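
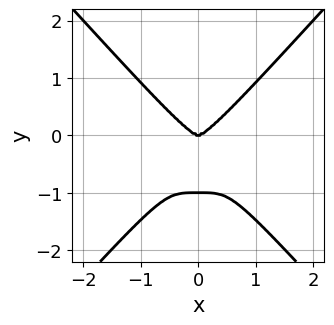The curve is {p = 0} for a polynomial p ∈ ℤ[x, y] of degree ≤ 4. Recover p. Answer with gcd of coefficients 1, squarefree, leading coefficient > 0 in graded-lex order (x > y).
1. deg p = 4. No degree-3 curve has this shape.
2. Symmetries: it's symmetric under x → −x, forcing even powers of x.
3. Checking where it meets the axes: the y-axis gridline crossings are at y ∈ {-1, 0}; it crosses the x-axis at the gridline x = 0.
4. Solving for integer coefficients yields p as stated.

3*x^4 - 2*y^4 - 2*y^3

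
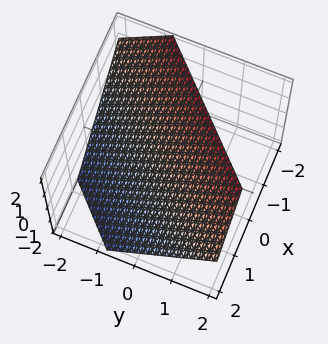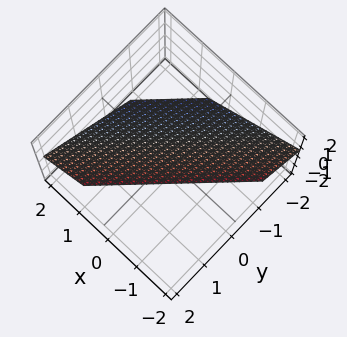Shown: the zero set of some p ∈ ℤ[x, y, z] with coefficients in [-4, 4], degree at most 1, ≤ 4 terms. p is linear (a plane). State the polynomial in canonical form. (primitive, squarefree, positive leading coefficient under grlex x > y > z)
3*x - 3*y + 3*z - 2

First, degree: the surface is flat (a plane), so deg p = 1.
Finally, solving for integer coefficients yields p as stated.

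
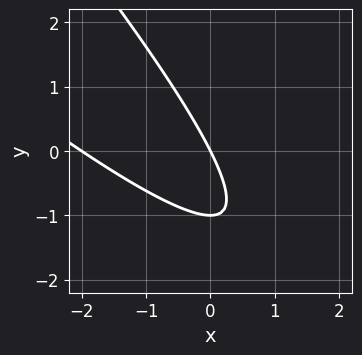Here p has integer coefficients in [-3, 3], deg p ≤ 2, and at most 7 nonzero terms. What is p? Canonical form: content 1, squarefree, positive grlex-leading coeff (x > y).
First, degree: a generic line meets the curve in up to 2 points, so deg p = 2.
Next, from the axis intercepts and sections: among the integer gridlines, it crosses the x-axis at x ∈ {-2, 0}; the y-axis gridline crossings are at y ∈ {-1, 0}.
Finally, fitting integer coefficients to these (and the overall shape) gives p.

x^2 + 2*x*y + y^2 + 2*x + y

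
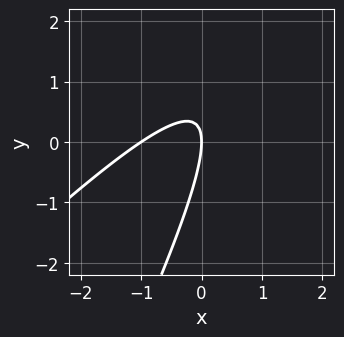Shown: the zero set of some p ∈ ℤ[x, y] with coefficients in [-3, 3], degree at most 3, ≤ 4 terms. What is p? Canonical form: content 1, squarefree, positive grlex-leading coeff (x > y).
Degree: the shape is more complex than any degree-1 curve, so deg p = 2.
From the visible intercepts: one y-axis crossing is at y = 0; the x-axis gridline crossings are at x ∈ {-1, 0}.
Putting this together gives p.

2*x^2 - 3*x*y + y^2 + 2*x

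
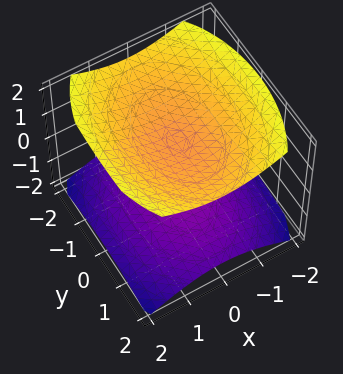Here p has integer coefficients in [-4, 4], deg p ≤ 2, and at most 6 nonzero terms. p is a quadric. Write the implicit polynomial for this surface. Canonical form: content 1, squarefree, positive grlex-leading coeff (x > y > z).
1. There are 2 components. They look like related sheets of one shape, so recover p as a whole.
2. deg p = 2. Two sheets facing apart; a quadric.
3. Symmetries: mirror symmetry y ↦ −y ⇒ only even powers of y; mirror symmetry z ↦ −z ⇒ only even powers of z; mirror symmetry x ↦ −x ⇒ only even powers of x.
4. From the visible intercepts: it misses every integer gridline on the x-axis; the z-axis gridline crossings are at z ∈ {-1, 1}; it misses every integer gridline on the y-axis.
5. Putting this together gives p.

2*x^2 + y^2 - 3*z^2 + 3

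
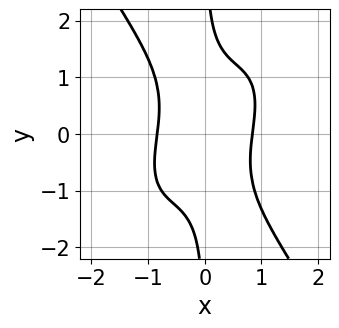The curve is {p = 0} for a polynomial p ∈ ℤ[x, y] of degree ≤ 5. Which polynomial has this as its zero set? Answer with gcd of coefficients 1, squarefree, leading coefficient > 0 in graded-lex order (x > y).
2*x^4 - x^3*y + x*y^3 - 1

The degree is 4 — the shape is more complex than any degree-3 curve.
Against the integer gridlines: no y-intercept at any integer in the box.
These observations pin down the coefficients.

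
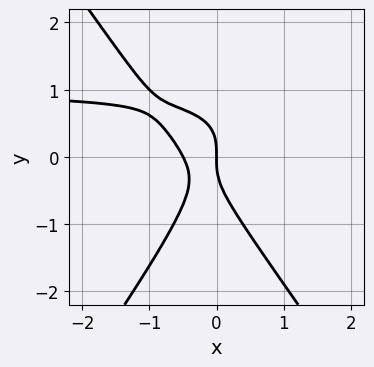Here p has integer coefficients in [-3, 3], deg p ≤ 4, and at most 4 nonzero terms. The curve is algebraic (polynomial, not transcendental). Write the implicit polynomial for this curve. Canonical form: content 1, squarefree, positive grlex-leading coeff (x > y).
2*x^2*y - y^3 - 2*x^2 - x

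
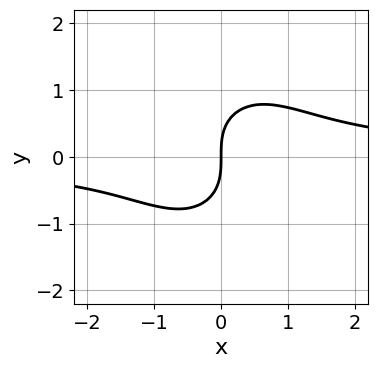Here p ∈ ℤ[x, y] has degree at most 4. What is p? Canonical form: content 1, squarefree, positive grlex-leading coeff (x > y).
First, deg p = 3. A generic line meets the curve in up to 3 points.
Next, reading off the gridlines: one x-axis crossing is at x = 0; it meets the y-axis at y = 0 (among the integer gridlines).
Finally, assembling these constraints gives the stated polynomial.

3*x^2*y + 2*y^3 - 3*x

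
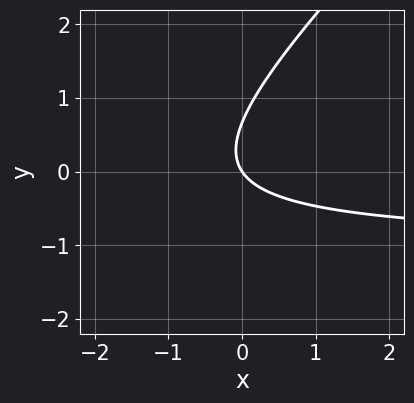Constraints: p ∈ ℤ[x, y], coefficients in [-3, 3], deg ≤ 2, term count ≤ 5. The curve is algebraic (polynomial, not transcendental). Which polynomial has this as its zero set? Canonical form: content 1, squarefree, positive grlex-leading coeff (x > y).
deg p = 2.
From the axis intercepts and sections: it crosses the y-axis at the gridline y = 0; one x-axis crossing is at x = 0.
Assembling these constraints gives the stated polynomial.

3*x*y - 3*y^2 + 3*x + 2*y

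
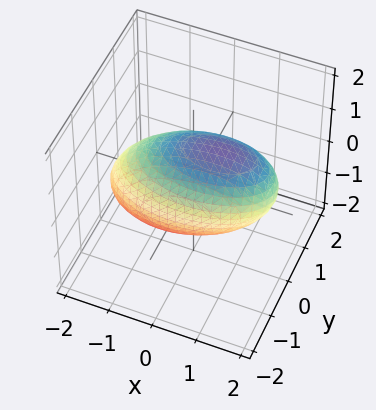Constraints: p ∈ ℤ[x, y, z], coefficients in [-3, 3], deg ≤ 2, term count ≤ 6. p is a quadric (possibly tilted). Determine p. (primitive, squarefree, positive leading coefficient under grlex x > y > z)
x^2 - x*z + 3*y^2 + 2*z^2 - 3

First, degree: the shape is more complex than any degree-1 surface, so deg p = 2.
Next, against the integer gridlines: the y-axis gridline crossings are at y ∈ {-1, 1}.
Finally, matching integer coefficients to the picture gives p.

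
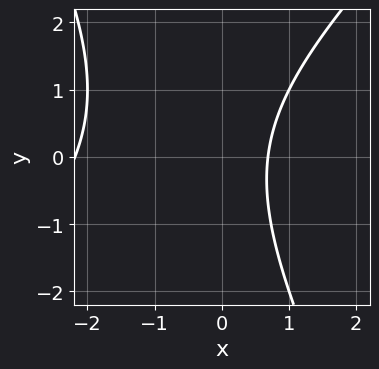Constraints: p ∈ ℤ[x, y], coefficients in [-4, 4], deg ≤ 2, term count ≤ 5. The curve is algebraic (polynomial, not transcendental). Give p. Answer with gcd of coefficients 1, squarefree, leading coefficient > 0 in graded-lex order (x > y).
First, degree: the shape is more complex than any degree-1 curve, so deg p = 2.
Then, reading off the gridlines: it misses every integer gridline on the y-axis.
Finally, putting this together gives p.

2*x^2 - x*y - y^2 + 3*x - 3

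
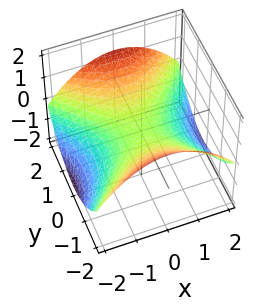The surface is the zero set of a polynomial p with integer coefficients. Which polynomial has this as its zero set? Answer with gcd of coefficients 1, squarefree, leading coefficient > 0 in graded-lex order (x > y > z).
(a) Degree: a saddle surface; a quadric, so deg p = 2.
(b) Symmetries: mirror symmetry x ↦ −x ⇒ only even powers of x; it's symmetric under y → −y, forcing even powers of y.
(c) Observable constraints: it meets the z-axis at z = 0 (among the integer gridlines); one x-axis crossing is at x = 0; one y-axis crossing is at y = 0.
(d) Solving for integer coefficients yields p as stated.

x^2 - y^2 + 3*z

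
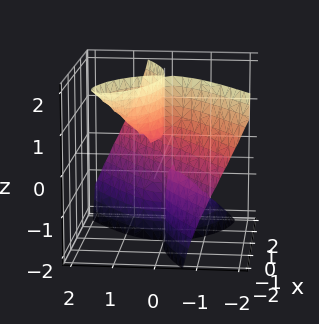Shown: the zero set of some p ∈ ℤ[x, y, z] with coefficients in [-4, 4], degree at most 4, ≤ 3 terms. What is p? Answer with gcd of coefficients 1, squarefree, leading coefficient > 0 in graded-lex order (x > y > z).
There are 2 components. They look like related sheets of one shape, so recover p as a whole.
The degree is 3 — a generic line meets the surface in up to 3 points.
Checking where it meets the axes: it crosses the x-axis at the gridline x = 0; one y-axis crossing is at y = 0; every point of the z-axis in the box is on the surface.
Together with the visible shape, these determine p as stated.

x^3 - 3*x*y*z - 3*y^3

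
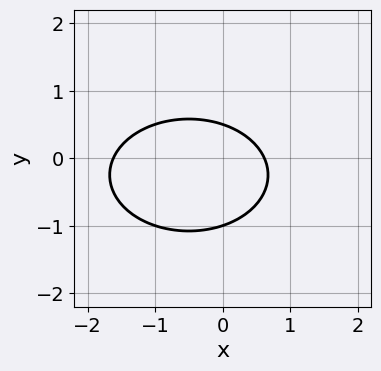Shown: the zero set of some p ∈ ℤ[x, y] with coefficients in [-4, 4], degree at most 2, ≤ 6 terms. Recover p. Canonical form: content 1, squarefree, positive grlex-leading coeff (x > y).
x^2 + 2*y^2 + x + y - 1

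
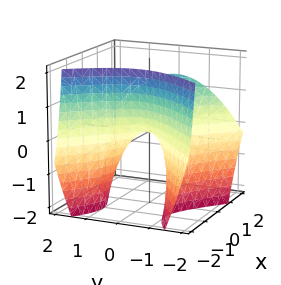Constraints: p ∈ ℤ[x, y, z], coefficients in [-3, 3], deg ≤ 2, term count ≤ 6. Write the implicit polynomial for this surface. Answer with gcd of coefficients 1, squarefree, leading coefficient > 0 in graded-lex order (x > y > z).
(a) The degree is 2 — a generic line meets the surface in up to 2 points.
(b) From the visible intercepts: one z-axis crossing is at z = 0; it meets the x-axis at x = 0 (among the integer gridlines).
(c) These observations pin down the coefficients.

x^2 - x*z - y^2 - z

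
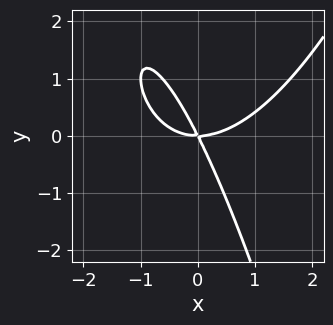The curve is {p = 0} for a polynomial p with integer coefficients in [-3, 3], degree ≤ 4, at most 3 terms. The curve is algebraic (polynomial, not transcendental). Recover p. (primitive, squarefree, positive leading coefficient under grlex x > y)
(a) Degree: the shape is more complex than any degree-2 curve, so deg p = 3.
(b) Checking where it meets the axes: it meets the x-axis at x = 0 (among the integer gridlines); it crosses the y-axis at the gridline y = 0.
(c) These observations pin down the coefficients.

x^3 - 2*x*y - y^2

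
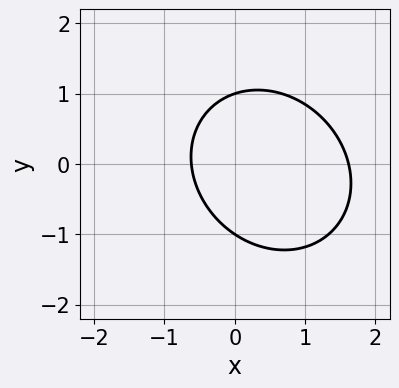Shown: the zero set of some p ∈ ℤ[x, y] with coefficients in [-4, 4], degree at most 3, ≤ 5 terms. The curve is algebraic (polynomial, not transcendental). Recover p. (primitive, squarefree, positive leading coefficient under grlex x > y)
1. The degree is 2 — no degree-1 curve has this shape.
2. Checking where it meets the axes: among the integer gridlines, it crosses the y-axis at y ∈ {-1, 1}.
3. These observations pin down the coefficients.

3*x^2 + x*y + 3*y^2 - 3*x - 3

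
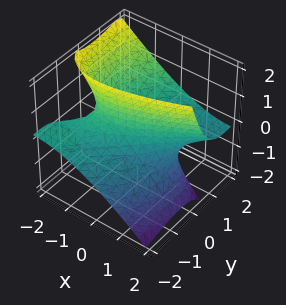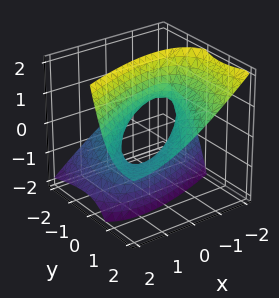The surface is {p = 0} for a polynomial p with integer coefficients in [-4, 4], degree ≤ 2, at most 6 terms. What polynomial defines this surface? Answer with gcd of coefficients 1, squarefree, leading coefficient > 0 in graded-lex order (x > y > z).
deg p = 2. A generic line meets the surface in up to 2 points.
Checking where it meets the axes: it misses every integer gridline on the z-axis; among the integer gridlines, it crosses the x-axis at x ∈ {-1, 1}.
These observations pin down the coefficients. Check: (0, -1, 0) on the y-axis lies on the surface, and p(0, -1, 0) = 0. ✓

x^2 - 2*x*y + y^2 - 3*y*z - z^2 - 1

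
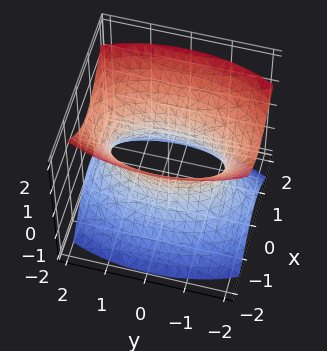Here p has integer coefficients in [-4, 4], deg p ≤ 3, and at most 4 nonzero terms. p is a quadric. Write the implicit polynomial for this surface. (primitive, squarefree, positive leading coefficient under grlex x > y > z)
3*x^2 + y^2 - 2*z^2 - 2

1. The degree is 2 — one connected sheet with a waist; a quadric.
2. Symmetries: mirror symmetry y ↦ −y ⇒ only even powers of y; the z ↦ −z reflection is a symmetry, so z appears only in even powers; the x ↦ −x reflection is a symmetry, so x appears only in even powers.
3. From the axis intercepts and sections: the surface avoids every integer z-axis point in the box.
4. Fitting integer coefficients to these (and the overall shape) gives p.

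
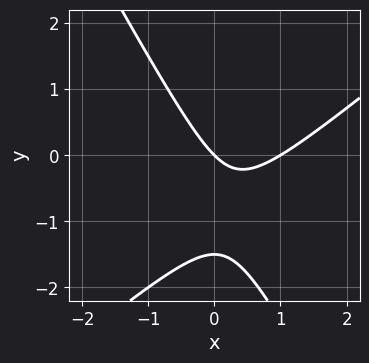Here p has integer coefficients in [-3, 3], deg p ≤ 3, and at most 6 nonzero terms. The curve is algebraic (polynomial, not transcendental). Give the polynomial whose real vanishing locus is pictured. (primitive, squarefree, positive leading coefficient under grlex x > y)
1. The degree is 2 — the shape is more complex than any degree-1 curve.
2. From the visible intercepts: it crosses the y-axis at the gridline y = 0; among the integer gridlines, it crosses the x-axis at x ∈ {0, 1}.
3. The integer polynomial consistent with all of this is the stated p.

3*x^2 - 2*x*y - 2*y^2 - 3*x - 3*y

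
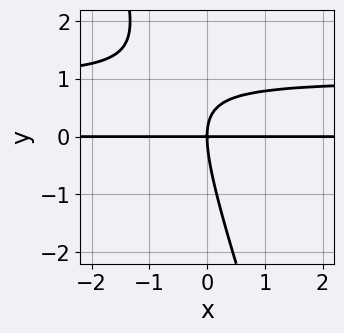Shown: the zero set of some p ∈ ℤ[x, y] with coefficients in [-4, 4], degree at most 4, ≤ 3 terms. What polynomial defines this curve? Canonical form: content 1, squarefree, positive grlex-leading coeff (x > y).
The degree is 3 — the shape is more complex than any degree-2 curve.
Checking where it meets the axes: it crosses the y-axis at the gridline y = 0; every point of the x-axis in the box is on the curve.
Assembling these constraints gives the stated polynomial.

3*x*y^2 + y^3 - 3*x*y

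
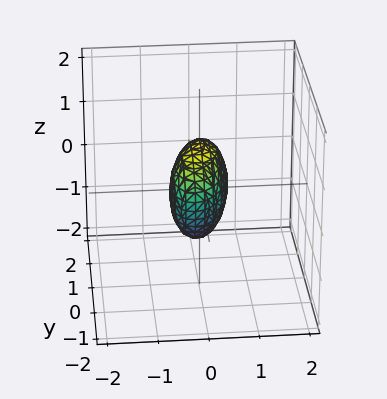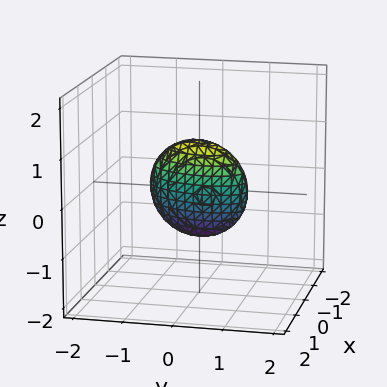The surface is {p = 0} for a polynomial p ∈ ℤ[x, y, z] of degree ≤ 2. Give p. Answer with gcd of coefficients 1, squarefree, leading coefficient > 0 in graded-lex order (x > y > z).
3*x^2 - x*y + y^2 + z^2 - 1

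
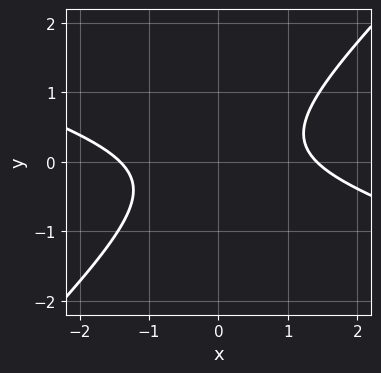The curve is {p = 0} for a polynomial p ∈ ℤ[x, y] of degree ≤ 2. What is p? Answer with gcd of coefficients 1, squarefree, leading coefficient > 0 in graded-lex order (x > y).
First, degree: no degree-1 curve has this shape, so deg p = 2.
Then, observable constraints: the curve avoids every integer y-axis point in the box.
Finally, putting this together gives p.

x^2 + 2*x*y - 3*y^2 - 2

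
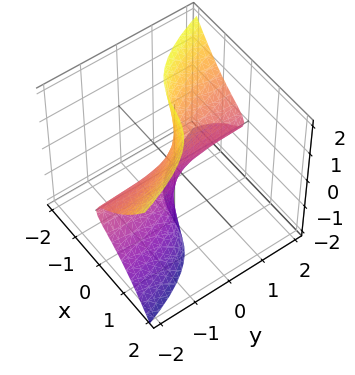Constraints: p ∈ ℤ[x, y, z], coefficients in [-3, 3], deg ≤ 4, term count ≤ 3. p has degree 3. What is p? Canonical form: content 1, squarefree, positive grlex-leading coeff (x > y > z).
(a) The degree is 3 — no degree-2 surface has this shape.
(b) Checking where it meets the axes: it crosses the x-axis at the gridline x = 0; every point of the z-axis in the box is on the surface; the visible y-axis segment lies entirely on the surface.
(c) Putting this together gives p.

x^3 + y*z^2 + x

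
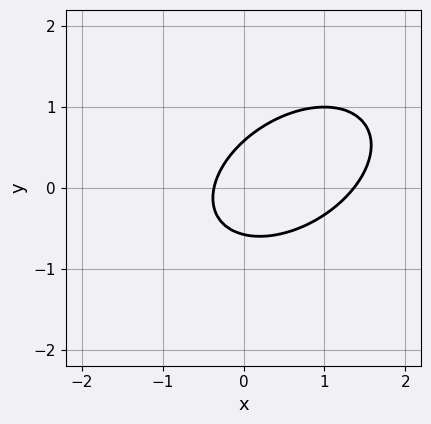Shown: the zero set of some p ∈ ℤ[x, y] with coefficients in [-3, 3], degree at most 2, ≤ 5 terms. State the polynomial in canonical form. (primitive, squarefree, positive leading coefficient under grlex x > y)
The degree is 2 — no degree-1 curve has this shape.
Matching integer coefficients to the picture gives p.

2*x^2 - 2*x*y + 3*y^2 - 2*x - 1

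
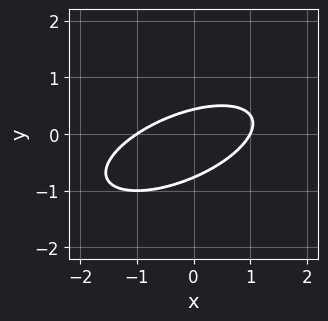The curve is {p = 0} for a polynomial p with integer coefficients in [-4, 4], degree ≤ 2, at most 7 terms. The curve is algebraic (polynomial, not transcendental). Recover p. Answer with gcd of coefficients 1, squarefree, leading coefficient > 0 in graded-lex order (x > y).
1. The degree is 2 — the shape is more complex than any degree-1 curve.
2. From the visible intercepts: the x-axis gridline crossings are at x ∈ {-1, 1}.
3. Together with the visible shape, these determine p as stated.

x^2 - 2*x*y + 3*y^2 + y - 1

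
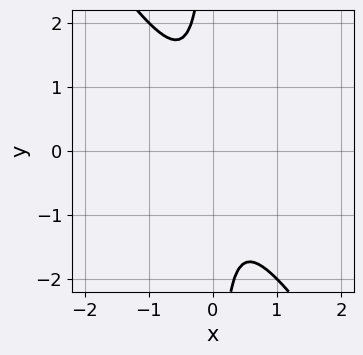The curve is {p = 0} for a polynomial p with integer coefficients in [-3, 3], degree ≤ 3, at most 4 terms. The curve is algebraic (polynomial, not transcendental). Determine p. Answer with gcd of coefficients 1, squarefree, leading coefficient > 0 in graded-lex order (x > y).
First, degree: no degree-1 curve has this shape, so deg p = 2.
Then, reading off the gridlines: no y-intercept at any integer in the box; no x-intercept at any integer in the box.
Finally, these observations pin down the coefficients.

3*x^2 + 2*x*y + 1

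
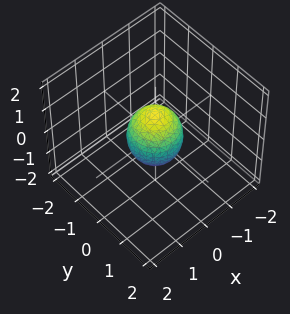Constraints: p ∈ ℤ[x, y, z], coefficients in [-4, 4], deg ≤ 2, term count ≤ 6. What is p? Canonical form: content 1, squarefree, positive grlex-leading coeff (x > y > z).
The degree is 2 — bounded and convex; a quadric.
Symmetries: mirror symmetry z ↦ −z ⇒ only even powers of z; every cross-section ⟂ z is a circle, so x, y appear only via x² + y².
From the axis intercepts and sections: a circular section at z = 0 has radius between 0 and 1; the z-axis gridline crossings are at z ∈ {-1, 1}.
Assembling these constraints gives the stated polynomial.

3*x^2 + 3*y^2 + 2*z^2 - 2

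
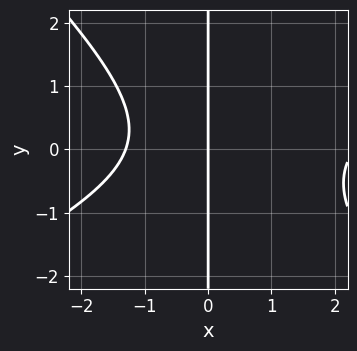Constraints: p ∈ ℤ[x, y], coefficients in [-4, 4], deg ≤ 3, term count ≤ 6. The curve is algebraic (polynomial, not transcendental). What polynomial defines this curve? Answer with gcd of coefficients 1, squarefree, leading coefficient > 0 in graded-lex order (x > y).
x^3 - x^2*y - 2*x*y^2 - x^2 - 3*x

Degree: a generic line meets the curve in up to 3 points, so deg p = 3.
Observable constraints: it meets the x-axis at x = 0 (among the integer gridlines); every point of the y-axis in the box is on the curve.
Assembling these constraints gives the stated polynomial.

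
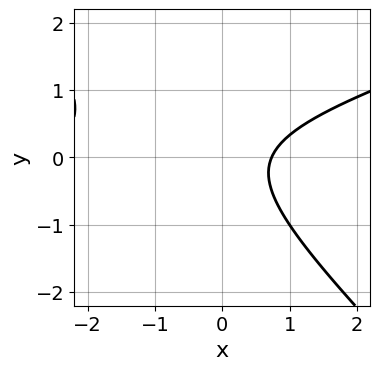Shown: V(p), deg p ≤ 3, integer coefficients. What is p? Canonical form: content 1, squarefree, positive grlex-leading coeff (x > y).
1. The degree is 2 — a generic line meets the curve in up to 2 points.
2. Checking where it meets the axes: the curve avoids every integer y-axis point in the box.
3. Putting this together gives p.

x^2 - 2*x*y - 3*y^2 + 2*x - 2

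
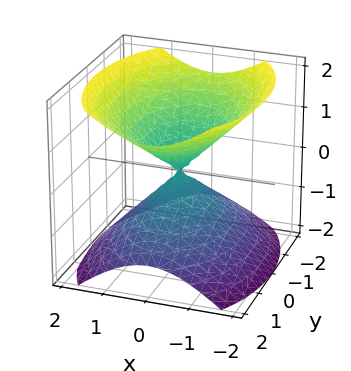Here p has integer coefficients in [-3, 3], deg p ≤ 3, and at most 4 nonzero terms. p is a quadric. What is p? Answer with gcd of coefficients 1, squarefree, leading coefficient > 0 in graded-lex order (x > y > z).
First, there are 2 components. They look like related sheets of one shape, so recover p as a whole.
Then, deg p = 2. Two nappes meeting at a single point; a quadric.
Next, symmetries: the x ↦ −x reflection is a symmetry, so x appears only in even powers; the y ↦ −y reflection is a symmetry, so y appears only in even powers; mirror symmetry z ↦ −z ⇒ only even powers of z.
Next, from the axis intercepts and sections: it meets the z-axis at z = 0 (among the integer gridlines); one y-axis crossing is at y = 0; it crosses the x-axis at the gridline x = 0.
Finally, solving for integer coefficients yields p as stated.

2*x^2 + y^2 - 2*z^2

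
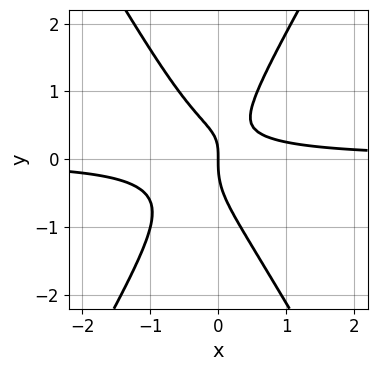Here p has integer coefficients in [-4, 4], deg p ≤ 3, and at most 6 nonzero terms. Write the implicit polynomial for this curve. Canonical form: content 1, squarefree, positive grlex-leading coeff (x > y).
3*x^2*y - y^3 + x*y - x

First, the degree is 3 — no degree-2 curve has this shape.
Then, checking where it meets the axes: one x-axis crossing is at x = 0; one y-axis crossing is at y = 0.
Finally, solving for integer coefficients yields p as stated.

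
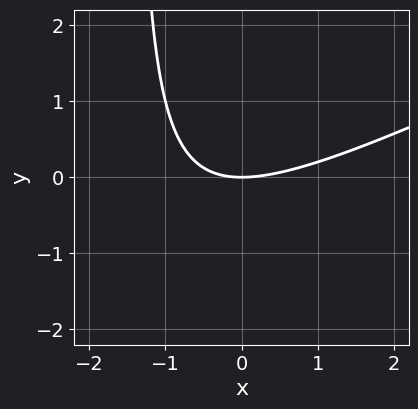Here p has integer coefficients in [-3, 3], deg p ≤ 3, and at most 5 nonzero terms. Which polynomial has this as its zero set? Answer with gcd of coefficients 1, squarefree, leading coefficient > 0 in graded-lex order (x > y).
x^2 - 2*x*y - 3*y

(a) Degree: the shape is more complex than any degree-1 curve, so deg p = 2.
(b) Checking where it meets the axes: one y-axis crossing is at y = 0; one x-axis crossing is at x = 0.
(c) Together with the visible shape, these determine p as stated.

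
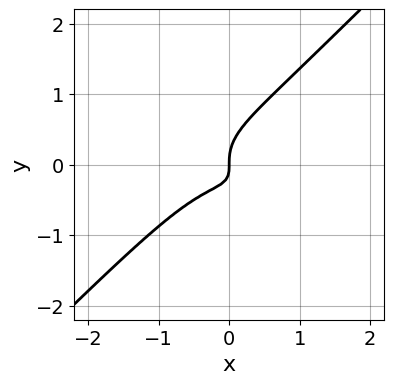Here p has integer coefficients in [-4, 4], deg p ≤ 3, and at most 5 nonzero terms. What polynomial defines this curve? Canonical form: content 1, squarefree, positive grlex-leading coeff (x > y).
First, the degree is 3 — the shape is more complex than any degree-2 curve.
Then, from the visible intercepts: it meets the x-axis at x = 0 (among the integer gridlines); one y-axis crossing is at y = 0.
Finally, together with the visible shape, these determine p as stated.

2*x^3 + x*y^2 - 3*y^3 + 2*x*y + x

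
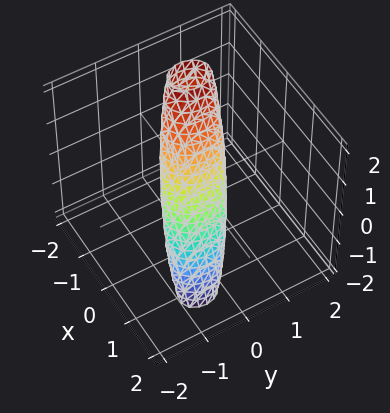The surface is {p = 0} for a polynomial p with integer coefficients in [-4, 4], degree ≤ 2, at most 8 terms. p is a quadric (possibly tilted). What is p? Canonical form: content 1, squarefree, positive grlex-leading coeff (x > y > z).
First, degree: no degree-1 surface has this shape, so deg p = 2.
Next, checking where it meets the axes: the z-axis gridline crossings are at z ∈ {-1, 1}.
Finally, putting this together gives p.

3*x^2 + 3*x*z + 2*y^2 - y*z + z^2 - 1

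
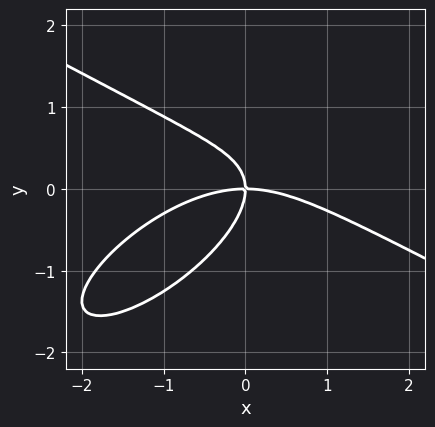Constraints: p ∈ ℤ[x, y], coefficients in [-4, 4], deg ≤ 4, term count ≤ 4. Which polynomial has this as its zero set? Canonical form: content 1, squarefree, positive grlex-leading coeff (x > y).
x^3 - 2*x*y^2 + 3*y^3 + 3*x*y

deg p = 3.
Reading off the gridlines: it meets the x-axis at x = 0 (among the integer gridlines); it crosses the y-axis at the gridline y = 0.
Assembling these constraints gives the stated polynomial.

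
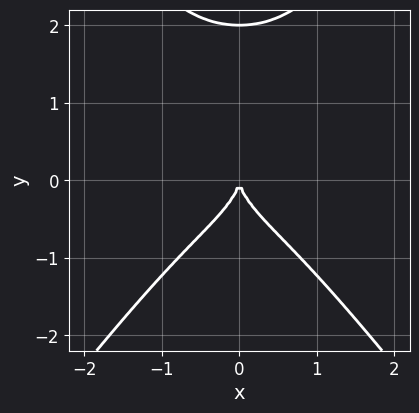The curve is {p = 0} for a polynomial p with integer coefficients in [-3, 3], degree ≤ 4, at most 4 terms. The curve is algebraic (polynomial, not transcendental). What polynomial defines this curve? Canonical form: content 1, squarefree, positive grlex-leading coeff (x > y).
1. The degree is 4 — the shape is more complex than any degree-3 curve.
2. Symmetries: the x ↦ −x reflection is a symmetry, so x appears only in even powers.
3. From the visible intercepts: one x-axis crossing is at x = 0; the y-axis gridline crossings are at y ∈ {0, 2}.
4. Putting this together gives p.

3*x^4 - y^4 + 2*y^3 + 3*x^2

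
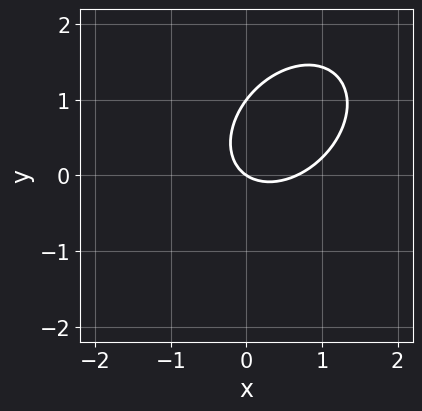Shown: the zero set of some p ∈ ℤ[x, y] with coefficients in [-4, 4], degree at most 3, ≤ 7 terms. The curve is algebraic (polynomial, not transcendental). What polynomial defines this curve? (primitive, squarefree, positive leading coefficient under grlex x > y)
3*x^2 - 2*x*y + 3*y^2 - 2*x - 3*y

First, degree: no degree-1 curve has this shape, so deg p = 2.
Next, observable constraints: one x-axis crossing is at x = 0; among the integer gridlines, it crosses the y-axis at y ∈ {0, 1}.
Finally, these observations pin down the coefficients.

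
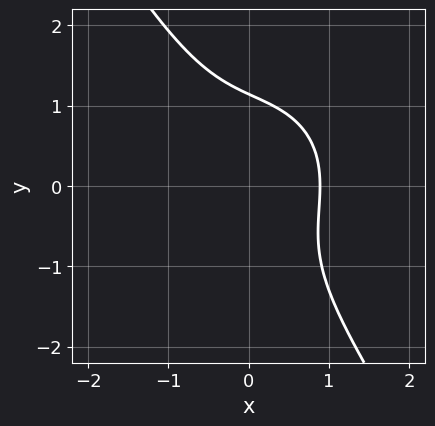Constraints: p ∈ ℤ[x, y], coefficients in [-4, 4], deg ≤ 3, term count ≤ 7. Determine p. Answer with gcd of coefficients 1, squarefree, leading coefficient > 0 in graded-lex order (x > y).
1. deg p = 3.
2. Putting this together gives p.

3*x^3 + 2*x*y^2 + 2*y^3 + x - 3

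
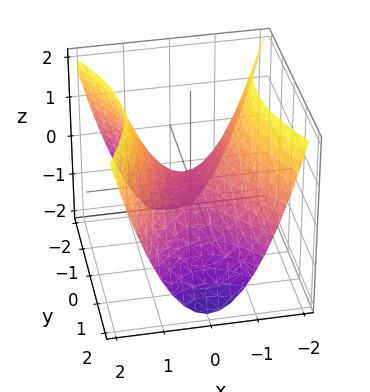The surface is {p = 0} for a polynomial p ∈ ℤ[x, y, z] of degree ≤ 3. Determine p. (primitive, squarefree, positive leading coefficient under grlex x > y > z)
(a) deg p = 2. A hyperbolic paraboloid; a quadric.
(b) Symmetries: it's symmetric under x → −x, forcing even powers of x; it's symmetric under y → −y, forcing even powers of y.
(c) Against the integer gridlines: it crosses the y-axis at the gridline y = 0; it crosses the x-axis at the gridline x = 0.
(d) Assembling these constraints gives the stated polynomial.

2*x^2 - y^2 - 2*z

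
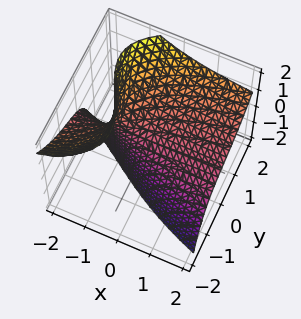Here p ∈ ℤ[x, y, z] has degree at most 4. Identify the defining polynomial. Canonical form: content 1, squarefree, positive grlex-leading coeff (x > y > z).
1. deg p = 3. The shape is more complex than any degree-2 surface.
2. From the visible intercepts: one y-axis crossing is at y = 0; one z-axis crossing is at z = 0; the visible x-axis segment lies entirely on the surface.
3. Assembling these constraints gives the stated polynomial.

y^3 - 3*x*z - 3*y*z + 3*y - 3*z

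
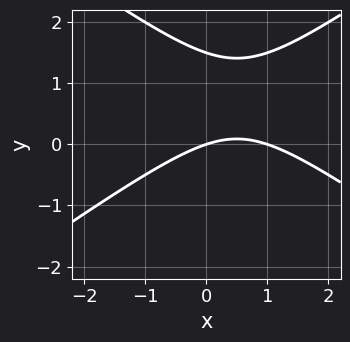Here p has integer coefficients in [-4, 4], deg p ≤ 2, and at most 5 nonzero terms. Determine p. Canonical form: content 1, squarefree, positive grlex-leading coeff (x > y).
x^2 - 2*y^2 - x + 3*y

1. deg p = 2. The shape is more complex than any degree-1 curve.
2. From the visible intercepts: one y-axis crossing is at y = 0; among the integer gridlines, it crosses the x-axis at x ∈ {0, 1}.
3. Assembling these constraints gives the stated polynomial.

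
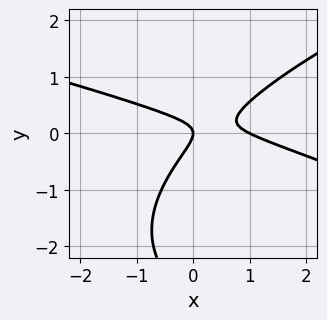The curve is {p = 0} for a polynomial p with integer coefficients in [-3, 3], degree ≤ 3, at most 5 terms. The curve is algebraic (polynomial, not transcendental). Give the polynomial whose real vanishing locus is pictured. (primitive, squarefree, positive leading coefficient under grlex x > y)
First, deg p = 3. A generic line meets the curve in up to 3 points.
Next, from the axis intercepts and sections: one y-axis crossing is at y = 0; among the integer gridlines, it crosses the x-axis at x ∈ {0, 1}.
Finally, together with the visible shape, these determine p as stated.

y^3 - x^2 - 2*x*y + 3*y^2 + x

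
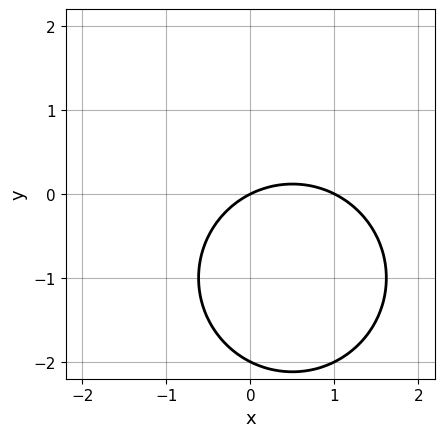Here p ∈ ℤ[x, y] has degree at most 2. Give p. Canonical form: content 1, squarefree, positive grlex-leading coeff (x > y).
(a) The degree is 2 — a generic line meets the curve in up to 2 points.
(b) Reading off the gridlines: the x-axis gridline crossings are at x ∈ {0, 1}; among the integer gridlines, it crosses the y-axis at y ∈ {-2, 0}.
(c) Solving for integer coefficients yields p as stated.

x^2 + y^2 - x + 2*y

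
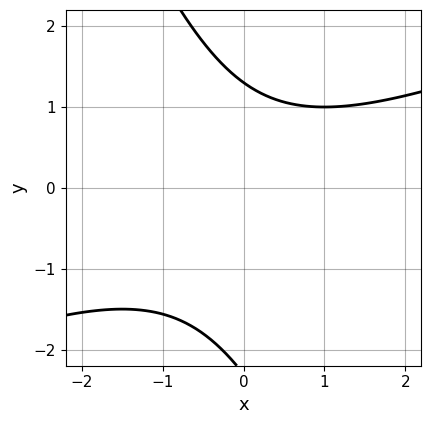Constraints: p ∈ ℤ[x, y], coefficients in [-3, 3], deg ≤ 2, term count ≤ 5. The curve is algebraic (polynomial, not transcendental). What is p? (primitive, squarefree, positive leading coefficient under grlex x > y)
x^2 - 2*x*y - y^2 - y + 3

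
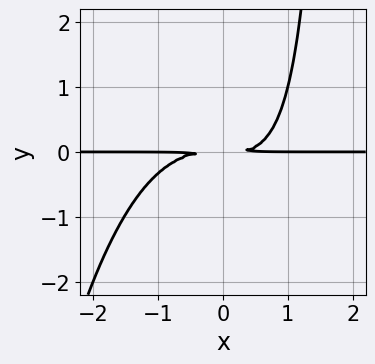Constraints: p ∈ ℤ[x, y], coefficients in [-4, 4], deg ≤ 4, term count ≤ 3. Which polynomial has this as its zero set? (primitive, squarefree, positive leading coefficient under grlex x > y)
(a) The degree is 4 — no degree-3 curve has this shape.
(b) Checking where it meets the axes: every point of the x-axis in the box is on the curve.
(c) Matching integer coefficients to the picture gives p.

x^3*y + x*y^2 - 2*y^2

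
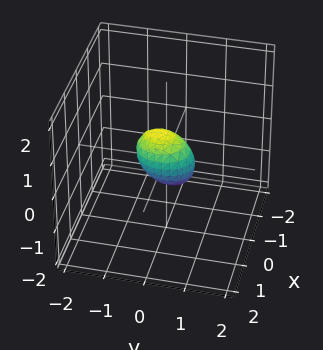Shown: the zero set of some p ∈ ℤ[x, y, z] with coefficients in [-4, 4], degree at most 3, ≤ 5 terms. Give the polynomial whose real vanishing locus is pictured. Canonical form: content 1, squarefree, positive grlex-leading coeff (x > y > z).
1. The degree is 2 — no degree-1 surface has this shape.
2. The integer polynomial consistent with all of this is the stated p.

3*x^2 + 2*y^2 + y*z + 2*z^2 - 1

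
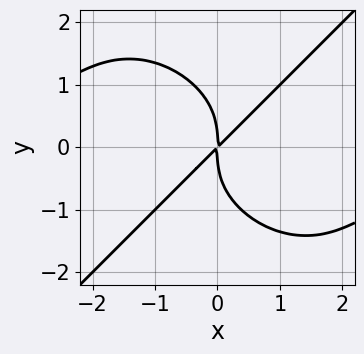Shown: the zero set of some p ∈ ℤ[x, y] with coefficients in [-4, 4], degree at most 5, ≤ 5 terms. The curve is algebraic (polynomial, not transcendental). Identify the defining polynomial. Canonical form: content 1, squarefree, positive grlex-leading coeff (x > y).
1. deg p = 4.
2. From the visible intercepts: it crosses the y-axis at the gridline y = 0; it crosses the x-axis at the gridline x = 0.
3. Assembling these constraints gives the stated polynomial.

x^3*y - y^4 + 2*x^2 - 2*x*y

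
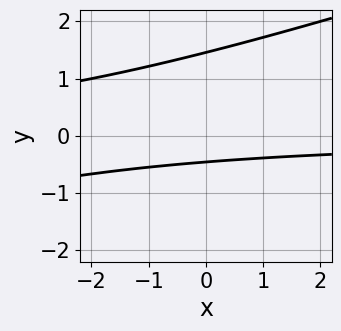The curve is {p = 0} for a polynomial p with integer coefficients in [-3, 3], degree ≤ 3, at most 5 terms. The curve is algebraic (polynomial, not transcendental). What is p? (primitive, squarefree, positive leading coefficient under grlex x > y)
x*y - 3*y^2 + 3*y + 2

1. Degree: no degree-1 curve has this shape, so deg p = 2.
2. Checking where it meets the axes: no x-intercept at any integer in the box.
3. Solving for integer coefficients yields p as stated.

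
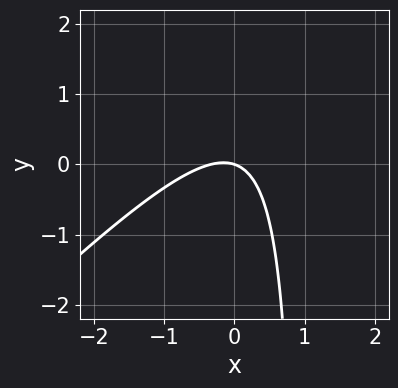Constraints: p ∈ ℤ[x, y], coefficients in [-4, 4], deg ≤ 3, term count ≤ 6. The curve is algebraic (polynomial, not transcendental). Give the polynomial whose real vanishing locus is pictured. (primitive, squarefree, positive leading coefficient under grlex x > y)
3*x^2 - 3*x*y + x + 3*y

Degree: no degree-1 curve has this shape, so deg p = 2.
Reading off the gridlines: it meets the y-axis at y = 0 (among the integer gridlines); it meets the x-axis at x = 0 (among the integer gridlines).
These observations pin down the coefficients.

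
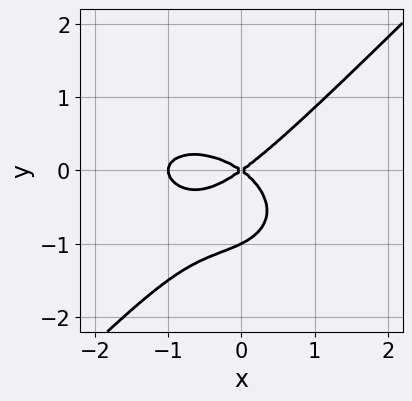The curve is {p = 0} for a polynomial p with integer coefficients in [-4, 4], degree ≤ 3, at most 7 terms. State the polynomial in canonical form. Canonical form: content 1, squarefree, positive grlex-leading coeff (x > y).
x^3 + x*y^2 - 2*y^3 + x^2 - 2*y^2

1. deg p = 3. A generic line meets the curve in up to 3 points.
2. From the axis intercepts and sections: among the integer gridlines, it crosses the x-axis at x ∈ {-1, 0}; among the integer gridlines, it crosses the y-axis at y ∈ {-1, 0}.
3. These observations pin down the coefficients.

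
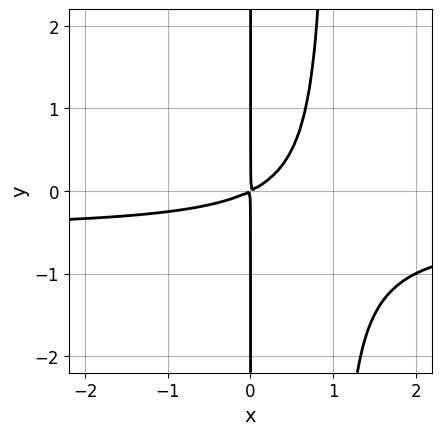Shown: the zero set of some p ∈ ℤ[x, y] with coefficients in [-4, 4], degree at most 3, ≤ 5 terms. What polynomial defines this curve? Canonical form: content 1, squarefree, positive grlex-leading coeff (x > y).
First, deg p = 3.
Next, from the axis intercepts and sections: every point of the y-axis in the box is on the curve.
Finally, fitting integer coefficients to these (and the overall shape) gives p.

2*x^2*y + x^2 - 2*x*y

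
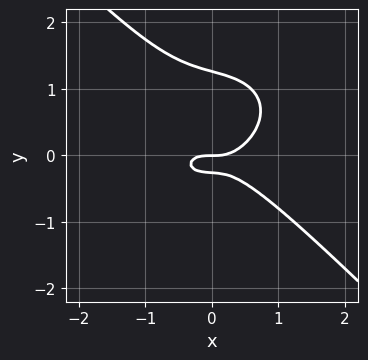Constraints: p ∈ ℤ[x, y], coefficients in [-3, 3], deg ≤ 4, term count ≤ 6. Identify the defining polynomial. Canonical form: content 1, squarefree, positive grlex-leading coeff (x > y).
First, degree: no degree-2 curve has this shape, so deg p = 3.
Next, from the axis intercepts and sections: one y-axis crossing is at y = 0; one x-axis crossing is at x = 0.
Finally, putting this together gives p.

2*x^3 + x*y^2 + 3*y^3 - 3*y^2 - y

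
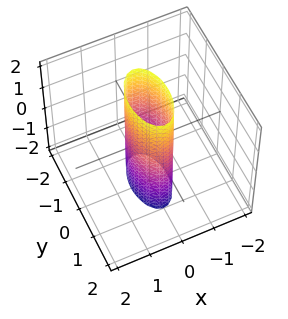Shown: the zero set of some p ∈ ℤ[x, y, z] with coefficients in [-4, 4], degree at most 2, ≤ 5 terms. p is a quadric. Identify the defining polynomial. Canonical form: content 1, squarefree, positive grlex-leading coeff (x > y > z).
3*x^2 + y^2 - 1

deg p = 2.
Symmetries: mirror symmetry y ↦ −y ⇒ only even powers of y; the x ↦ −x reflection is a symmetry, so x appears only in even powers; mirror symmetry z ↦ −z ⇒ only even powers of z.
From the visible intercepts: it misses every integer gridline on the z-axis; among the integer gridlines, it crosses the y-axis at y ∈ {-1, 1}.
Matching integer coefficients to the picture gives p.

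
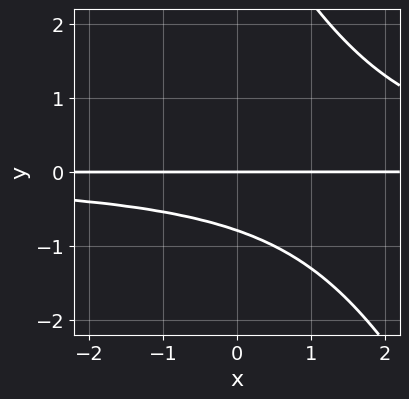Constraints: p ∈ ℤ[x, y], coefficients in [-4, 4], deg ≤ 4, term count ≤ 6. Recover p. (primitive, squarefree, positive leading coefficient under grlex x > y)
2*x*y^2 + y^3 - 3*y^2 - 3*y

First, deg p = 3. No degree-2 curve has this shape.
Then, against the integer gridlines: the visible x-axis segment lies entirely on the curve; it meets the y-axis at y = 0 (among the integer gridlines).
Finally, together with the visible shape, these determine p as stated.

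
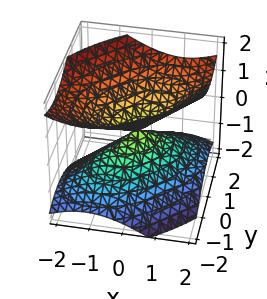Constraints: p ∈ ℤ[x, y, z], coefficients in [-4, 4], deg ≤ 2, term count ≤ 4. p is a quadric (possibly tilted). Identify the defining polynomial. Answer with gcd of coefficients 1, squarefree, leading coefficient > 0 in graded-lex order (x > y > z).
2*x^2 - 2*x*y + 2*y^2 - 3*z^2

1. The degree is 2 — a generic line meets the surface in up to 2 points.
2. Reading off the gridlines: it meets the x-axis at x = 0 (among the integer gridlines); it crosses the y-axis at the gridline y = 0; it meets the z-axis at z = 0 (among the integer gridlines).
3. Solving for integer coefficients yields p as stated.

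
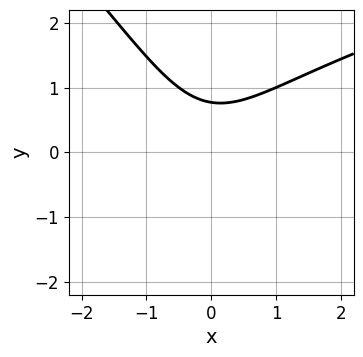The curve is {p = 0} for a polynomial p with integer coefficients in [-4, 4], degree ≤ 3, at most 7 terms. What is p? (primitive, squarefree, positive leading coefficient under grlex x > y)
(a) Degree: the shape is more complex than any degree-2 curve, so deg p = 3.
(b) Reading off the gridlines: it misses every integer gridline on the x-axis.
(c) Assembling these constraints gives the stated polynomial.

x*y^2 + y^3 - 2*x^2 + 2*y - 2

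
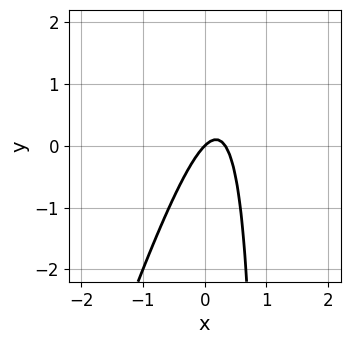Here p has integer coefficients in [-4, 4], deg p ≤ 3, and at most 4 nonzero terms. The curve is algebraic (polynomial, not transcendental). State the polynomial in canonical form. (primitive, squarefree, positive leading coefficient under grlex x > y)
1. The degree is 2 — no degree-1 curve has this shape.
2. Checking where it meets the axes: it crosses the x-axis at the gridline x = 0; it meets the y-axis at y = 0 (among the integer gridlines).
3. Putting this together gives p.

3*x^2 - x*y - x + y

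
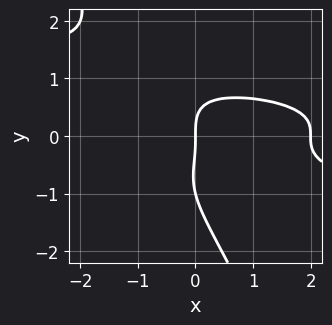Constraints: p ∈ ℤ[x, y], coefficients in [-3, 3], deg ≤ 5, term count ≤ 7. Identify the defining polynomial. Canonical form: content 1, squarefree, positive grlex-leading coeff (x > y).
2*x*y^3 + y^4 + y^3 + x^2 - 2*x

deg p = 4. No degree-3 curve has this shape.
Reading off the gridlines: the y-axis gridline crossings are at y ∈ {-1, 0}; the x-axis gridline crossings are at x ∈ {0, 2}.
Putting this together gives p.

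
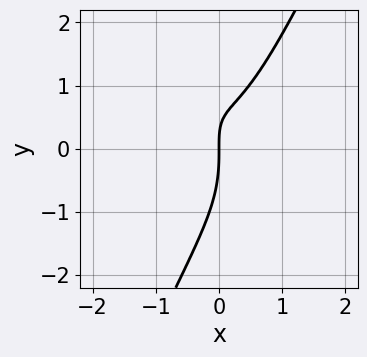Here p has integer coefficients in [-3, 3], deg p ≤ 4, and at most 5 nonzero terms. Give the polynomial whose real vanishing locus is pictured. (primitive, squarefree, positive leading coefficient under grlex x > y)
3*x^3 + 3*x^2*y - y^3 - 3*x*y + 3*x

1. Degree: the shape is more complex than any degree-2 curve, so deg p = 3.
2. Checking where it meets the axes: one x-axis crossing is at x = 0; one y-axis crossing is at y = 0.
3. The integer polynomial consistent with all of this is the stated p.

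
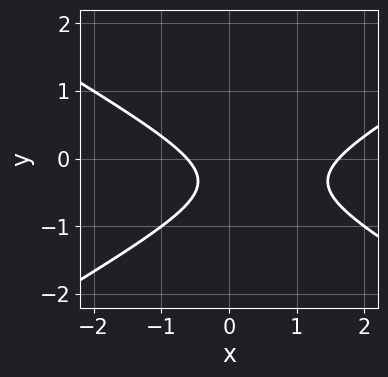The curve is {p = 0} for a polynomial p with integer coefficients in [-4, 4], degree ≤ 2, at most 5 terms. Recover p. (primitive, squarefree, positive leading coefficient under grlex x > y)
x^2 - 3*y^2 - x - 2*y - 1

1. deg p = 2. No degree-1 curve has this shape.
2. Against the integer gridlines: it misses every integer gridline on the y-axis.
3. Assembling these constraints gives the stated polynomial.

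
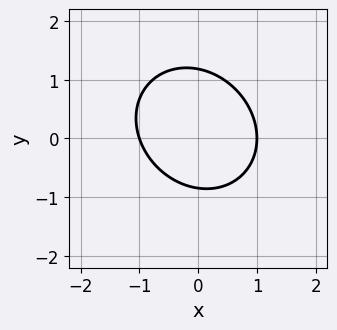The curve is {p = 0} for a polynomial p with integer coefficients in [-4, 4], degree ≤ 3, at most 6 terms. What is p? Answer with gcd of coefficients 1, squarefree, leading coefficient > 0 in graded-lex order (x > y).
1. deg p = 2. No degree-1 curve has this shape.
2. From the axis intercepts and sections: among the integer gridlines, it crosses the x-axis at x ∈ {-1, 1}.
3. These observations pin down the coefficients.

3*x^2 + x*y + 3*y^2 - y - 3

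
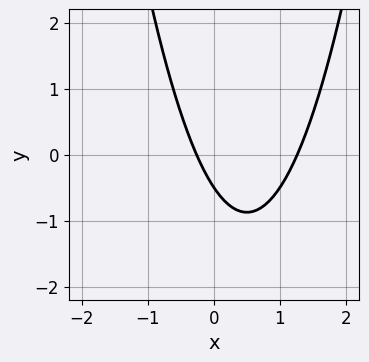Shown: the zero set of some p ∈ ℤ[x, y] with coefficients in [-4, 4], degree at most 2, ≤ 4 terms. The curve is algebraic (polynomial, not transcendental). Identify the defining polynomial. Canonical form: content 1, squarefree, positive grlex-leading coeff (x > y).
The degree is 2 — a generic line meets the curve in up to 2 points.
The integer polynomial consistent with all of this is the stated p.

3*x^2 - 3*x - 2*y - 1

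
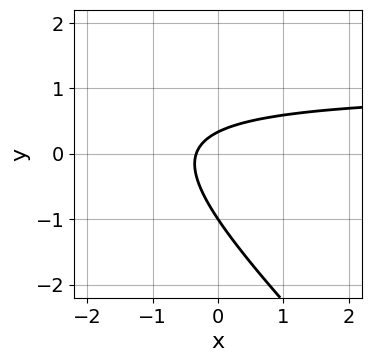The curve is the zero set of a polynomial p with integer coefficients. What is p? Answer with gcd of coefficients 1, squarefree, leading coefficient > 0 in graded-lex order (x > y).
3*x*y + 3*y^2 - 3*x + 2*y - 1

Degree: a generic line meets the curve in up to 2 points, so deg p = 2.
Checking where it meets the axes: it meets the y-axis at y = -1 (among the integer gridlines).
Matching integer coefficients to the picture gives p.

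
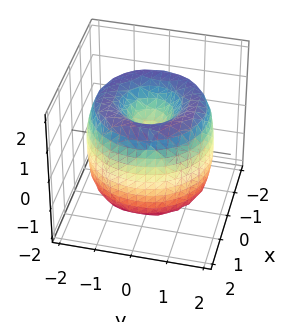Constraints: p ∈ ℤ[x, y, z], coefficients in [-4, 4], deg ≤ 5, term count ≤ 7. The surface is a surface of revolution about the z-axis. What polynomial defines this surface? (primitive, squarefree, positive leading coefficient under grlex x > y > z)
x^4 + 2*x^2*y^2 + y^4 - 3*x^2 - 3*y^2 + z^2

(a) Degree: the shape is more complex than any degree-3 surface, so deg p = 4.
(b) Symmetries: rotational symmetry about the z-axis ⇒ p depends on x, y only through x² + y².
(c) From the axis intercepts and sections: it crosses the z-axis at the gridline z = 0; it meets the x-axis at x = 0 (among the integer gridlines).
(d) Assembling these constraints gives the stated polynomial.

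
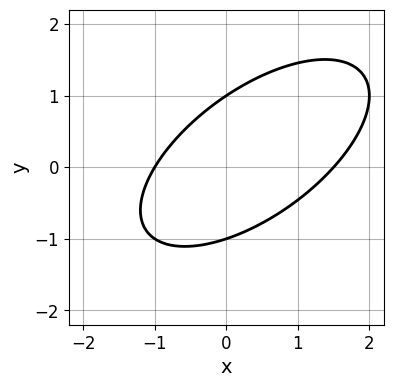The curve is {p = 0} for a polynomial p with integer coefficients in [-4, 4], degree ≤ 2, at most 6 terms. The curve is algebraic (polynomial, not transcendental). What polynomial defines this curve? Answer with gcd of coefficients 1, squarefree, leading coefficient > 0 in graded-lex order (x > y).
2*x^2 - 3*x*y + 3*y^2 - x - 3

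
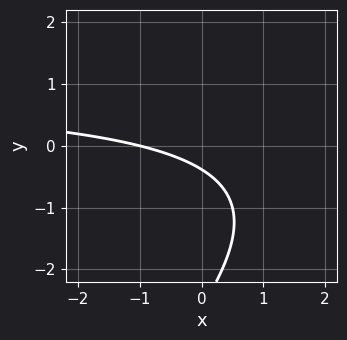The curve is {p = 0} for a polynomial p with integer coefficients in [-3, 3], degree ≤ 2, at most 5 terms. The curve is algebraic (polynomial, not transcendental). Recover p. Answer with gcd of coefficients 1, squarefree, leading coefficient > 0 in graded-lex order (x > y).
deg p = 2. No degree-1 curve has this shape.
Against the integer gridlines: it meets the x-axis at x = -1 (among the integer gridlines).
Matching integer coefficients to the picture gives p.

x*y - y^2 - x - 3*y - 1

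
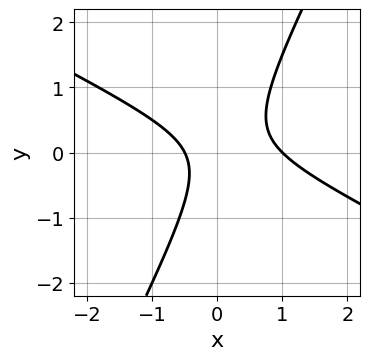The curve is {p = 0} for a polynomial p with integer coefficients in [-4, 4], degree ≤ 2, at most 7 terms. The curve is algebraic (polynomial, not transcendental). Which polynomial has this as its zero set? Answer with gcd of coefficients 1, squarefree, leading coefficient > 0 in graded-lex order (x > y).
2*x^2 + 3*x*y - 2*y^2 - x - 1

deg p = 2. A generic line meets the curve in up to 2 points.
Observable constraints: it crosses the x-axis at the gridline x = 1; the curve avoids every integer y-axis point in the box.
Solving for integer coefficients yields p as stated.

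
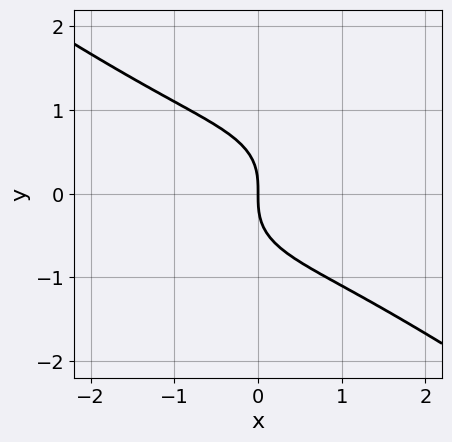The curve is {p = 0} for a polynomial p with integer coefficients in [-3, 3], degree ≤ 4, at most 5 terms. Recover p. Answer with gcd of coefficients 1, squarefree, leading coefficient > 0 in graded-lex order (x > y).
x^3 + 3*y^3 + 3*x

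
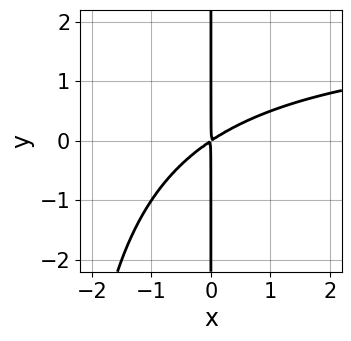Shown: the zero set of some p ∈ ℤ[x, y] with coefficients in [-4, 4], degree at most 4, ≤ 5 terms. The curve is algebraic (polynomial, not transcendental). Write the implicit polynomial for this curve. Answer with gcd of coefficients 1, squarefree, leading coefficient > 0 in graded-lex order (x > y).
The degree is 3 — the shape is more complex than any degree-2 curve.
Observable constraints: every point of the y-axis in the box is on the curve.
These observations pin down the coefficients.

x^2*y - 2*x^2 + 3*x*y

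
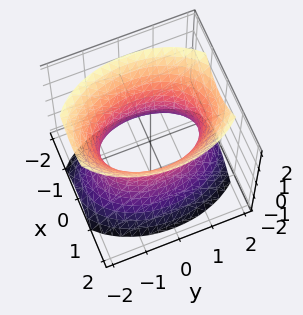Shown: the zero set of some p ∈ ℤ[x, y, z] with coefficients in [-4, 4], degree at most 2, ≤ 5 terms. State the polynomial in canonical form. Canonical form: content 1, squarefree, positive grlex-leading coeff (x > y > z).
(a) The degree is 2 — an hourglass — one-sheet hyperboloid; a quadric.
(b) Symmetries: the z ↦ −z reflection is a symmetry, so z appears only in even powers; it's symmetric under y → −y, forcing even powers of y; the x ↦ −x reflection is a symmetry, so x appears only in even powers.
(c) Observable constraints: the x-axis gridline crossings are at x ∈ {-1, 1}; the surface avoids every integer z-axis point in the box.
(d) Assembling these constraints gives the stated polynomial.

2*x^2 + y^2 - z^2 - 2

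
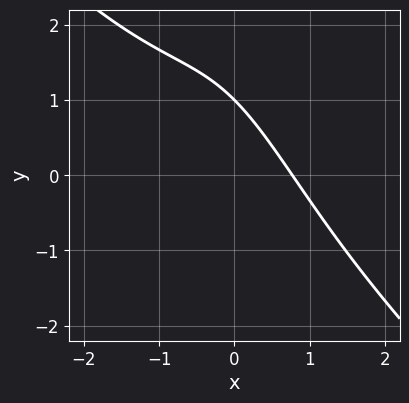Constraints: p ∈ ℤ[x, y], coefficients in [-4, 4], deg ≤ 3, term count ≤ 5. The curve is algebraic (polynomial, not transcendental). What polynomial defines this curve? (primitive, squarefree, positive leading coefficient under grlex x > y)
x^3 + x^2*y + 2*x + 2*y - 2

(a) The degree is 3 — a generic line meets the curve in up to 3 points.
(b) From the visible intercepts: one y-axis crossing is at y = 1.
(c) The integer polynomial consistent with all of this is the stated p.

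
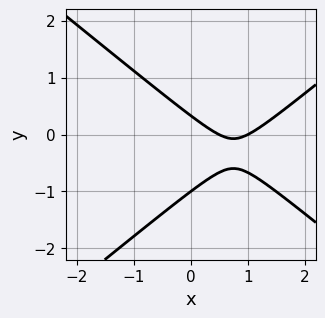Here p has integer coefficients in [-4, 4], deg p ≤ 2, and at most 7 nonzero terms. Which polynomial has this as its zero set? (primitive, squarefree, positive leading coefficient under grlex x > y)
2*x^2 - 3*y^2 - 3*x - 2*y + 1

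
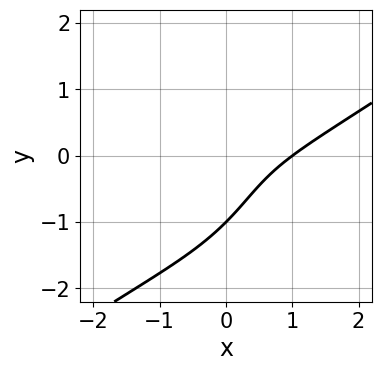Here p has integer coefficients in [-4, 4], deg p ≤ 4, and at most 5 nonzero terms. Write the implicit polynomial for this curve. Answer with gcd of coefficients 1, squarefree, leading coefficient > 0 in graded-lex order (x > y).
x^3 - x^2*y - y^3 - 3*x*y - 1

(a) deg p = 3. No degree-2 curve has this shape.
(b) From the visible intercepts: it meets the x-axis at x = 1 (among the integer gridlines); one y-axis crossing is at y = -1.
(c) Fitting integer coefficients to these (and the overall shape) gives p.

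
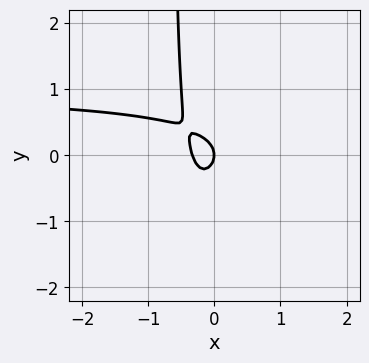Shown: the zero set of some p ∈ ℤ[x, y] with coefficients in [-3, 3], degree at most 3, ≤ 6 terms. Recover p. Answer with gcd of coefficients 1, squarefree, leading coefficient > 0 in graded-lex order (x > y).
3*x^2*y - 3*x*y^2 - 3*x^2 - 2*y^2 - x

The degree is 3 — no degree-2 curve has this shape.
From the axis intercepts and sections: it crosses the x-axis at the gridline x = 0; it crosses the y-axis at the gridline y = 0.
Together with the visible shape, these determine p as stated.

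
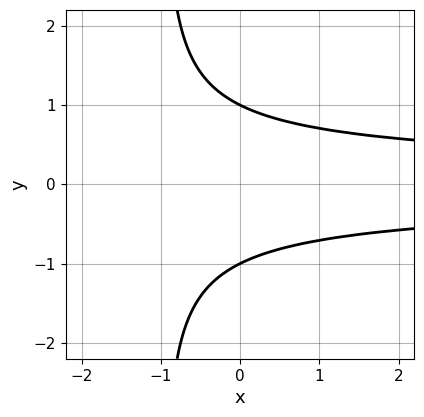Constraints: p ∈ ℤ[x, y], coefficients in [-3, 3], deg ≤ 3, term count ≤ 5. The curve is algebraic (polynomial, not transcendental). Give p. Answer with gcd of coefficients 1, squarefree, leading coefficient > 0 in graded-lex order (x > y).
x*y^2 + y^2 - 1

1. deg p = 3. A generic line meets the curve in up to 3 points.
2. Symmetries: it's symmetric under y → −y, forcing even powers of y.
3. Against the integer gridlines: no x-intercept at any integer in the box; among the integer gridlines, it crosses the y-axis at y ∈ {-1, 1}.
4. These observations pin down the coefficients.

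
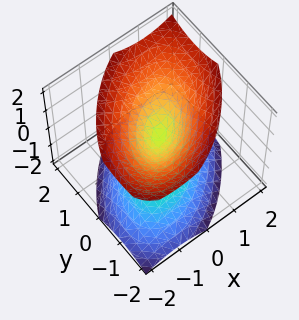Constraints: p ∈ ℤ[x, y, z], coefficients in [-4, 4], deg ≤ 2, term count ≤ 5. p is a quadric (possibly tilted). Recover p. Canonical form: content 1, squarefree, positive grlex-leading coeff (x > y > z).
Degree: a generic line meets the surface in up to 2 points, so deg p = 2.
Against the integer gridlines: it crosses the x-axis at the gridline x = 0; it meets the y-axis at y = 0 (among the integer gridlines).
Together with the visible shape, these determine p as stated.

x^2 - x*y + y^2 - z^2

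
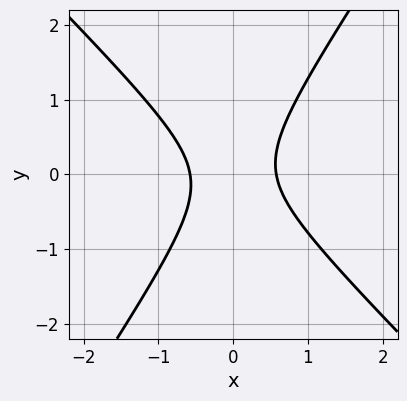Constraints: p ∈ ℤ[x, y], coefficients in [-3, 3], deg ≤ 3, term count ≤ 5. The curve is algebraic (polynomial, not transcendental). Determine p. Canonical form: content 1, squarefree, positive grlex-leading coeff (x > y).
3*x^2 + x*y - 2*y^2 - 1

(a) The degree is 2 — a generic line meets the curve in up to 2 points.
(b) Checking where it meets the axes: no y-intercept at any integer in the box.
(c) Matching integer coefficients to the picture gives p.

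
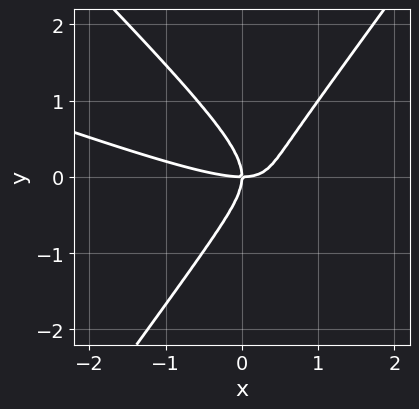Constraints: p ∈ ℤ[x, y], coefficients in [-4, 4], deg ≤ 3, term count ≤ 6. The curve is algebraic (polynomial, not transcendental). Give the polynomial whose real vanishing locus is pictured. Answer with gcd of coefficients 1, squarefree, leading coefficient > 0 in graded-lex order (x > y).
1. deg p = 3.
2. Reading off the gridlines: it meets the x-axis at x = 0 (among the integer gridlines); it meets the y-axis at y = 0 (among the integer gridlines).
3. The integer polynomial consistent with all of this is the stated p.

x^3 + 3*x^2*y - 2*y^3 - 2*x*y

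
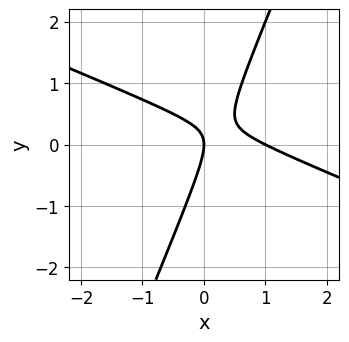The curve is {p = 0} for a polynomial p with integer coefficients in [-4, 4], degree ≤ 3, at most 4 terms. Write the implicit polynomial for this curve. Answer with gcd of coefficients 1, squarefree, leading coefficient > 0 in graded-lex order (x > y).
x^2 + 2*x*y - y^2 - x

(a) deg p = 2. No degree-1 curve has this shape.
(b) From the visible intercepts: among the integer gridlines, it crosses the x-axis at x ∈ {0, 1}; it crosses the y-axis at the gridline y = 0.
(c) Assembling these constraints gives the stated polynomial.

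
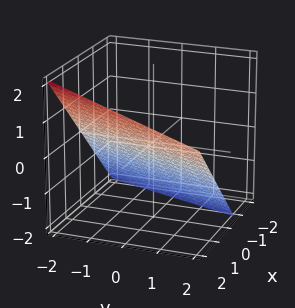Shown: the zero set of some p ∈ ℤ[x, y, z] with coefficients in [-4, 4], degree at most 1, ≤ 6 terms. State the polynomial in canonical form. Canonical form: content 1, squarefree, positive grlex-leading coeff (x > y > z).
3*x - y - 3*z - 2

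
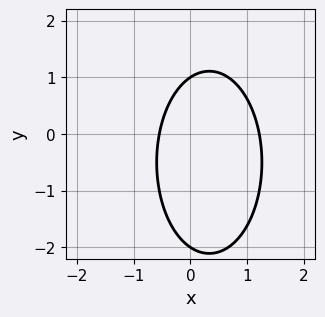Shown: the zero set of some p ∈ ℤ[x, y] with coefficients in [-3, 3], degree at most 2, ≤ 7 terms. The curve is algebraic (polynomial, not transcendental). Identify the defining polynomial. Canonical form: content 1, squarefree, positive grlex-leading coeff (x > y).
3*x^2 + y^2 - 2*x + y - 2

First, degree: the shape is more complex than any degree-1 curve, so deg p = 2.
Next, against the integer gridlines: the y-axis gridline crossings are at y ∈ {-2, 1}.
Finally, matching integer coefficients to the picture gives p.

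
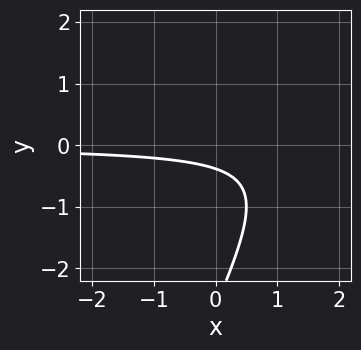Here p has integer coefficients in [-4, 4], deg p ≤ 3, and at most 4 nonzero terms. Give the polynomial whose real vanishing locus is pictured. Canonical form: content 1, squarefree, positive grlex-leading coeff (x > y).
2*x*y - y^2 - 3*y - 1

deg p = 2. No degree-1 curve has this shape.
From the visible intercepts: it misses every integer gridline on the x-axis.
Fitting integer coefficients to these (and the overall shape) gives p.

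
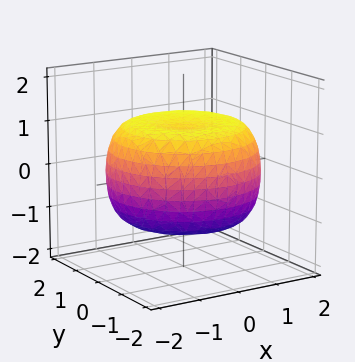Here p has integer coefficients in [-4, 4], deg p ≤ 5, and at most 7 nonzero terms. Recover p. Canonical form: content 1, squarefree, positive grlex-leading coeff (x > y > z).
x^4 + 2*x^2*y^2 + y^4 - 2*x^2 - 2*y^2 + 3*z^2 - 3

(a) The degree is 4 — a generic line meets the surface in up to 4 points.
(b) By symmetry, every cross-section ⟂ z is a circle, so x, y appear only via x² + y².
(c) Checking where it meets the axes: among the integer gridlines, it crosses the z-axis at z ∈ {-1, 1}; a circular section at z = 0 has radius between 1 and 2.
(d) Matching integer coefficients to the picture gives p.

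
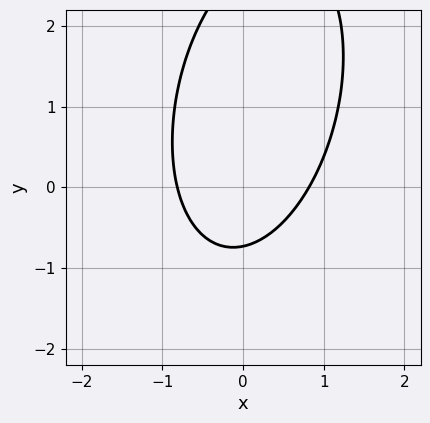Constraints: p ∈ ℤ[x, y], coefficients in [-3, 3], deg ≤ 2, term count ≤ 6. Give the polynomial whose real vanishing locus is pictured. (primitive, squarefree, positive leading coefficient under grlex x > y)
(a) Degree: the shape is more complex than any degree-1 curve, so deg p = 2.
(b) Putting this together gives p.

3*x^2 - x*y + y^2 - 2*y - 2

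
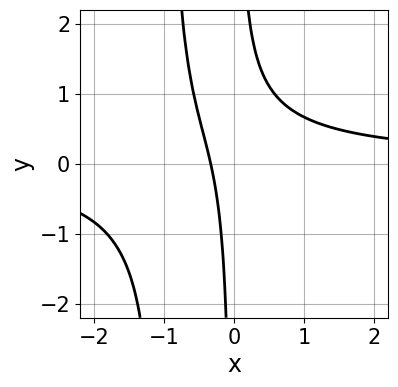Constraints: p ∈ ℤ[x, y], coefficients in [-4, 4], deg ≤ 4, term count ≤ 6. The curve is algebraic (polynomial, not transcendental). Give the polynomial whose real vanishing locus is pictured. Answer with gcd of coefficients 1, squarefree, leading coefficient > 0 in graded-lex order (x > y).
1. The degree is 3 — the shape is more complex than any degree-2 curve.
2. From the visible intercepts: it misses every integer gridline on the y-axis.
3. Together with the visible shape, these determine p as stated.

3*x^2*y + 3*x*y - 3*x - 1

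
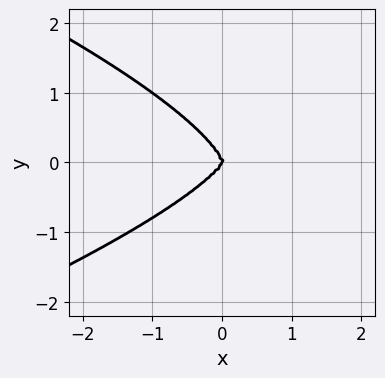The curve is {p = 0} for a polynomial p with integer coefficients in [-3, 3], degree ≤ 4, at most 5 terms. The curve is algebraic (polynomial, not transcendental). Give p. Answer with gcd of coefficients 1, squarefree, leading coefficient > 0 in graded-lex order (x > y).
3*y^4 + 2*x^3 - x^2*y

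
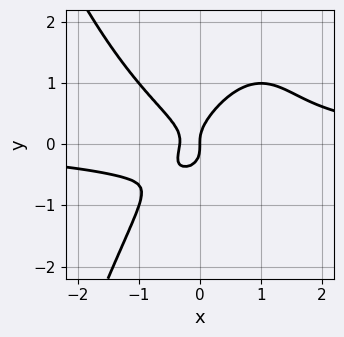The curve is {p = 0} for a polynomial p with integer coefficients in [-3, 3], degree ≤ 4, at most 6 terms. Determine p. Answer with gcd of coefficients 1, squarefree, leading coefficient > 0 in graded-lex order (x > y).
3*x^3*y - 2*x*y^2 + 3*y^3 - 3*x^2 - x

First, the degree is 4 — a generic line meets the curve in up to 4 points.
Then, checking where it meets the axes: it meets the x-axis at x = 0 (among the integer gridlines); one y-axis crossing is at y = 0.
Finally, assembling these constraints gives the stated polynomial.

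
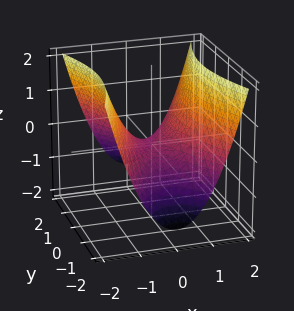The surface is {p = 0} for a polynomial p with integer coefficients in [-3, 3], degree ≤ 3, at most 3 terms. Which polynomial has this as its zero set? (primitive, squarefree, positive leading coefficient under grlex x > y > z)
3*x^2 - y^2 - 3*z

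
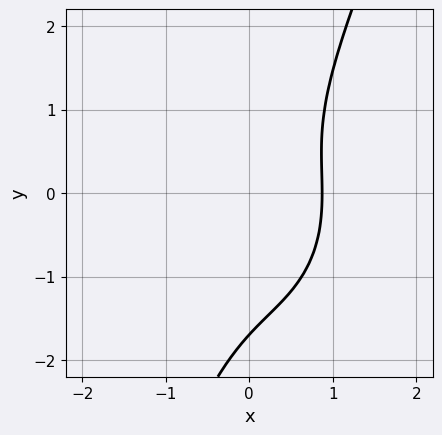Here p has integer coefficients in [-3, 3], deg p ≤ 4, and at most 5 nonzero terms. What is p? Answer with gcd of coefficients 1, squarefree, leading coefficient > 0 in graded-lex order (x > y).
3*x^3 + 2*x*y^2 - y^3 - y^2 - 2

deg p = 3. A generic line meets the curve in up to 3 points.
Solving for integer coefficients yields p as stated.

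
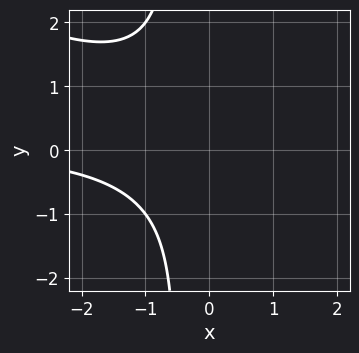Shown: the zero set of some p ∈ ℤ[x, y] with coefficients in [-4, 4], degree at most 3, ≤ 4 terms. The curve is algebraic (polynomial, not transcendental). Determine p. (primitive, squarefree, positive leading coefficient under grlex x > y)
x^2*y + 2*x*y^2 + y^2 + 2

First, deg p = 3. The shape is more complex than any degree-2 curve.
Next, against the integer gridlines: the curve avoids every integer x-axis point in the box; it misses every integer gridline on the y-axis.
Finally, matching integer coefficients to the picture gives p.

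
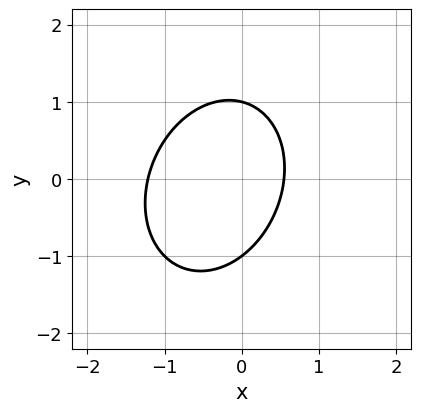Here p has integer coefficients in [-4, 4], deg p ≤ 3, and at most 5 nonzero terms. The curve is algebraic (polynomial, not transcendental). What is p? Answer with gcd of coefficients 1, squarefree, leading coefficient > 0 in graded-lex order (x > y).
3*x^2 - x*y + 2*y^2 + 2*x - 2

First, degree: a generic line meets the curve in up to 2 points, so deg p = 2.
Next, observable constraints: among the integer gridlines, it crosses the y-axis at y ∈ {-1, 1}.
Finally, matching integer coefficients to the picture gives p.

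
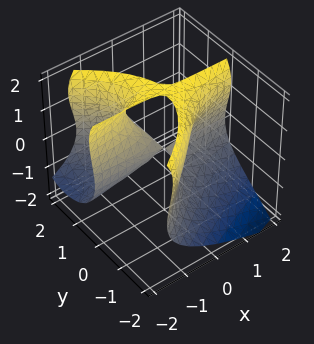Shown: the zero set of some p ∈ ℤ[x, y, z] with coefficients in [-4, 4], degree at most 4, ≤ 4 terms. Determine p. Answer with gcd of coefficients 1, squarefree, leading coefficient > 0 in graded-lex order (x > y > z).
First, deg p = 3. No degree-2 surface has this shape.
Next, checking where it meets the axes: the visible x-axis segment lies entirely on the surface; one y-axis crossing is at y = 0; the z-axis gridline crossings are at z ∈ {0, 2}.
Finally, these observations pin down the coefficients.

y^3 - z^3 + 3*x*y + 2*z^2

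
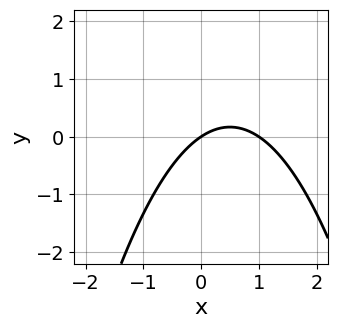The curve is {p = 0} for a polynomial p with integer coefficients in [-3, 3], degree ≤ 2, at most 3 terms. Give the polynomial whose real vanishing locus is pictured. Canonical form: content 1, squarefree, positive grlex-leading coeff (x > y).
2*x^2 - 2*x + 3*y

1. Degree: the shape is more complex than any degree-1 curve, so deg p = 2.
2. From the axis intercepts and sections: it crosses the y-axis at the gridline y = 0; the x-axis gridline crossings are at x ∈ {0, 1}.
3. The integer polynomial consistent with all of this is the stated p.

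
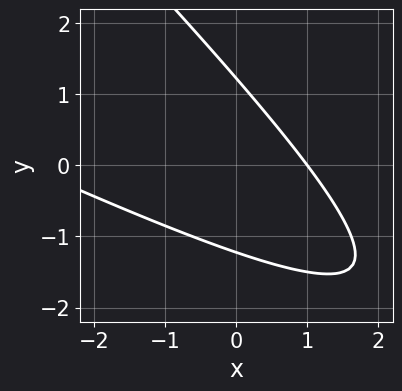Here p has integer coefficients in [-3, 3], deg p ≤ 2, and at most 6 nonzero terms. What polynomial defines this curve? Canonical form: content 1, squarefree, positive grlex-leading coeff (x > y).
(a) deg p = 2. No degree-1 curve has this shape.
(b) Observable constraints: one x-axis crossing is at x = 1.
(c) Solving for integer coefficients yields p as stated.

x^2 + 3*x*y + 2*y^2 + 2*x - 3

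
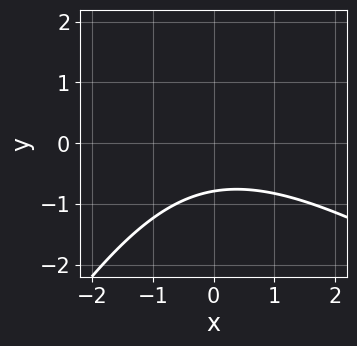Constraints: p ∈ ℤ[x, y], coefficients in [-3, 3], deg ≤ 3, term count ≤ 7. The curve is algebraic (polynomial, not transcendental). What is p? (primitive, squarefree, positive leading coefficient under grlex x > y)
x^2 + x*y - y^2 + 3*y + 3

deg p = 2.
Against the integer gridlines: no x-intercept at any integer in the box.
Solving for integer coefficients yields p as stated.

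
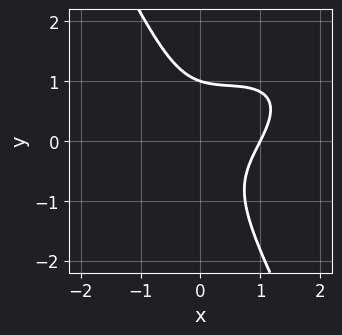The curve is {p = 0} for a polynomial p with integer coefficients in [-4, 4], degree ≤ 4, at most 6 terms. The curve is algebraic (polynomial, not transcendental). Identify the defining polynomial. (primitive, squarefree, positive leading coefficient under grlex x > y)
(a) deg p = 3.
(b) From the axis intercepts and sections: it meets the x-axis at x = 1 (among the integer gridlines); it crosses the y-axis at the gridline y = 1.
(c) Together with the visible shape, these determine p as stated.

2*x^3 - 3*x^2*y + 2*x*y^2 + 2*y^3 - 2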